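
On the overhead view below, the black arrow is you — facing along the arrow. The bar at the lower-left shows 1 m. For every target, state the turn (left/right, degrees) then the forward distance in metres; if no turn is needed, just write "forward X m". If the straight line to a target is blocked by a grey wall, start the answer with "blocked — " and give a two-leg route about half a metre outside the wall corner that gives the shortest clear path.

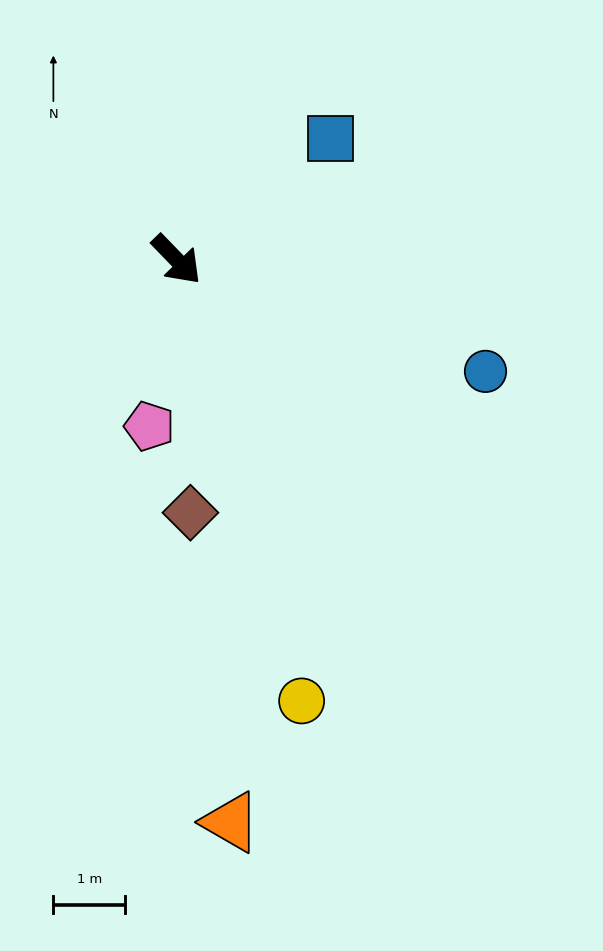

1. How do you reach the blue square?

turn left 84°, forward 2.7 m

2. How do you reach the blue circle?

turn left 26°, forward 4.6 m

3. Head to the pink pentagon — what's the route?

turn right 53°, forward 2.4 m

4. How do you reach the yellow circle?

turn right 28°, forward 6.4 m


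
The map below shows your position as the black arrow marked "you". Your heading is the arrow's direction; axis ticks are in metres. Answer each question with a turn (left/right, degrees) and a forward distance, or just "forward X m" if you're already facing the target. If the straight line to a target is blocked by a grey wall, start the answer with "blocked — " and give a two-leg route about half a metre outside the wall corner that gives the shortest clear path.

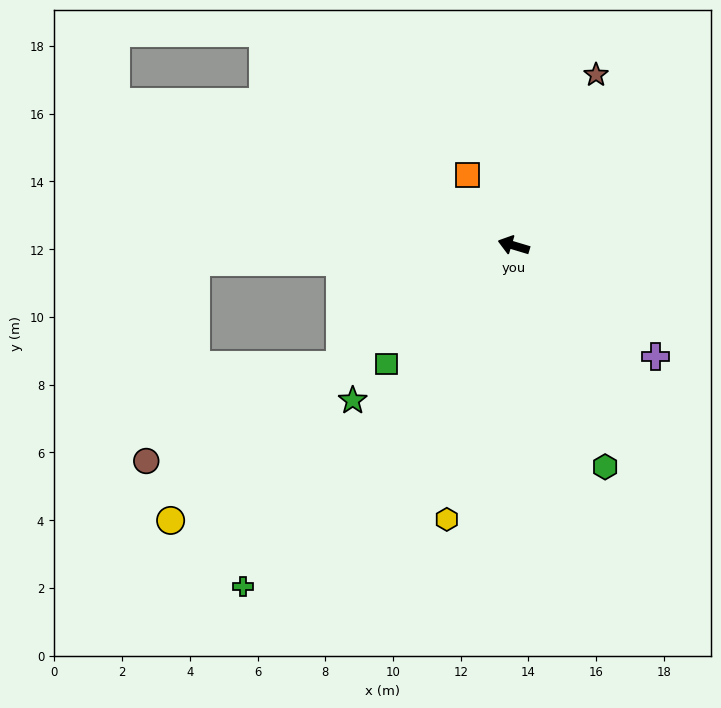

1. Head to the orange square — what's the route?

turn right 40°, forward 2.5 m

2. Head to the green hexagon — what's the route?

turn left 129°, forward 7.1 m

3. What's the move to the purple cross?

turn left 159°, forward 5.3 m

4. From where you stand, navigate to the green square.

turn left 60°, forward 5.1 m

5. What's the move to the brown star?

turn right 99°, forward 5.6 m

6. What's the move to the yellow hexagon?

turn left 93°, forward 8.3 m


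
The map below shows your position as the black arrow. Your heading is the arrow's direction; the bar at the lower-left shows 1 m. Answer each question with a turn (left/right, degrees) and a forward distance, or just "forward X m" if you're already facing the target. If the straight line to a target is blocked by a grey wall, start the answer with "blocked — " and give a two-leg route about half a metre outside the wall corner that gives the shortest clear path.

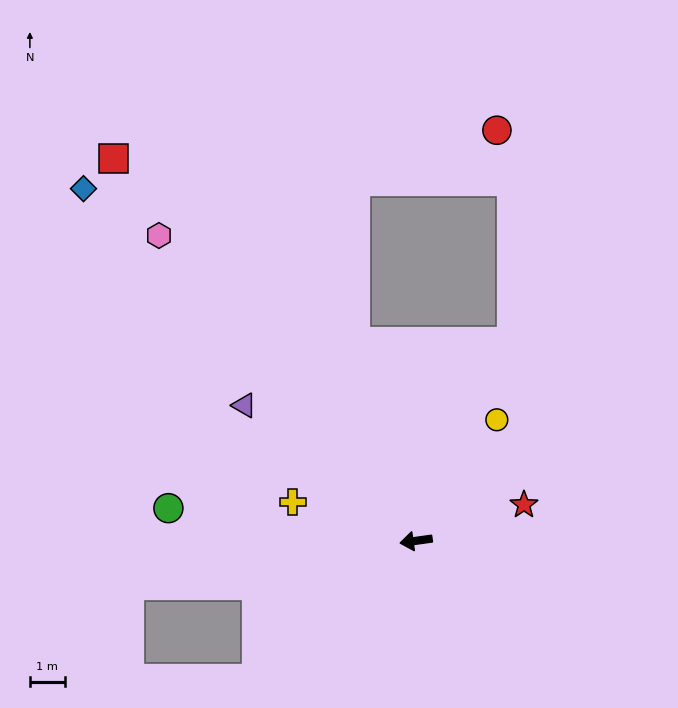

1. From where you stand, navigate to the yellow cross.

turn right 25°, forward 3.7 m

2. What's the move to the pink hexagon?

turn right 58°, forward 11.5 m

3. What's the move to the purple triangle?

turn right 46°, forward 6.3 m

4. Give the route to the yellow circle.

turn right 132°, forward 4.2 m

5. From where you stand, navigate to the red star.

turn right 169°, forward 3.3 m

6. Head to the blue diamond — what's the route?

turn right 55°, forward 14.0 m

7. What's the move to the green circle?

turn right 15°, forward 7.2 m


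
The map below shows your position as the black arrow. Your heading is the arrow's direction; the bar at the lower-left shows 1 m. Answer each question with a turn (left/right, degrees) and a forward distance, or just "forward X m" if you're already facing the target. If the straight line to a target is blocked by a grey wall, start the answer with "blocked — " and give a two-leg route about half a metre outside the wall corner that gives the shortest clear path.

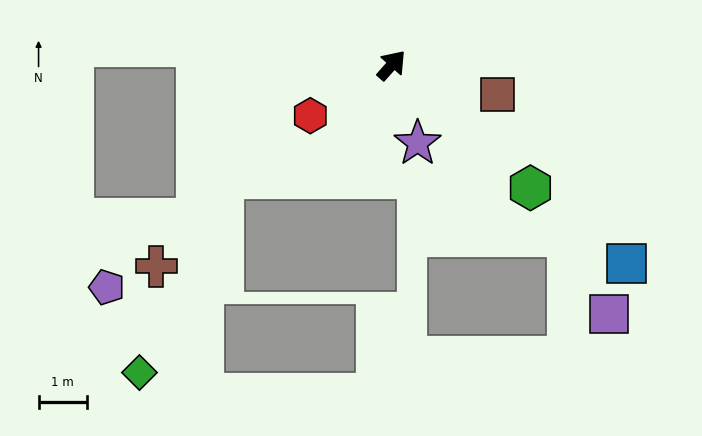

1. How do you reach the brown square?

turn right 64°, forward 2.3 m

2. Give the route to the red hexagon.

turn left 163°, forward 2.0 m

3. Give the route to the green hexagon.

turn right 90°, forward 3.8 m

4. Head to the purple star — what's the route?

turn right 120°, forward 1.7 m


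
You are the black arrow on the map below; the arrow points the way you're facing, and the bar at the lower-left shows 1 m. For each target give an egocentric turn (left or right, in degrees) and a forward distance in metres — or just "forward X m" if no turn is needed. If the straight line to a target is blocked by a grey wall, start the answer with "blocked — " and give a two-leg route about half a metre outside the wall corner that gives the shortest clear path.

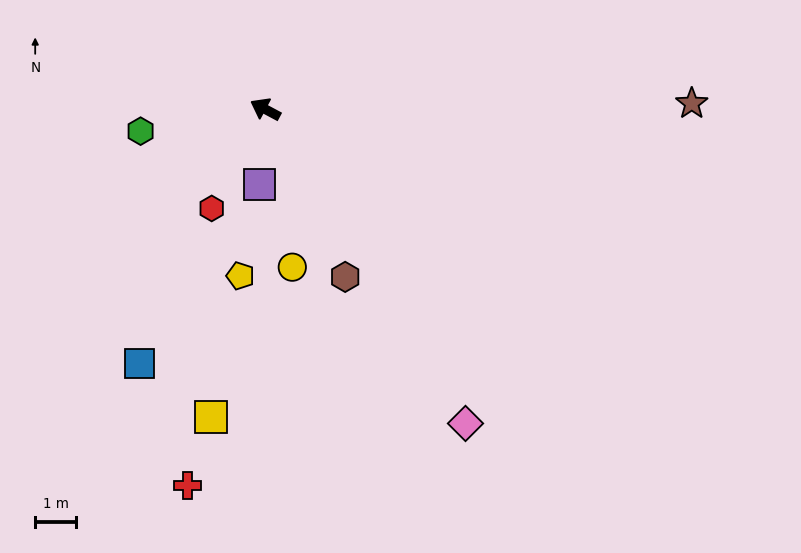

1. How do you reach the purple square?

turn left 114°, forward 1.9 m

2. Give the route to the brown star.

turn right 151°, forward 10.5 m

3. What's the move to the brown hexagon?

turn left 144°, forward 4.6 m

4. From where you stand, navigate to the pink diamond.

turn left 151°, forward 9.2 m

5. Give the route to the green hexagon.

turn left 38°, forward 3.1 m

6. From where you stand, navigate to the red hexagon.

turn left 90°, forward 2.8 m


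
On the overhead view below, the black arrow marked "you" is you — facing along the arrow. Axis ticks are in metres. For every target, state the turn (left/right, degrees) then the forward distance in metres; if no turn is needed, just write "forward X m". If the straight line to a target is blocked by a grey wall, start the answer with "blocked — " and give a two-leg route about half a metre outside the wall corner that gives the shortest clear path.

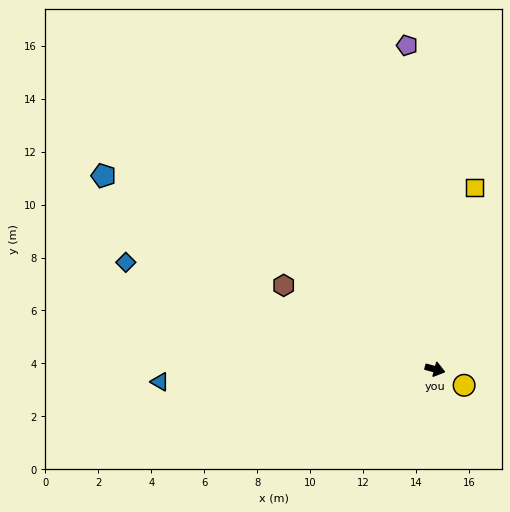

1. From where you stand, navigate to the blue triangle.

turn right 162°, forward 10.4 m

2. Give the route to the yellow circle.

turn right 14°, forward 1.3 m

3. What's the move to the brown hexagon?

turn left 166°, forward 6.5 m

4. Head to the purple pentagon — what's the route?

turn left 110°, forward 12.3 m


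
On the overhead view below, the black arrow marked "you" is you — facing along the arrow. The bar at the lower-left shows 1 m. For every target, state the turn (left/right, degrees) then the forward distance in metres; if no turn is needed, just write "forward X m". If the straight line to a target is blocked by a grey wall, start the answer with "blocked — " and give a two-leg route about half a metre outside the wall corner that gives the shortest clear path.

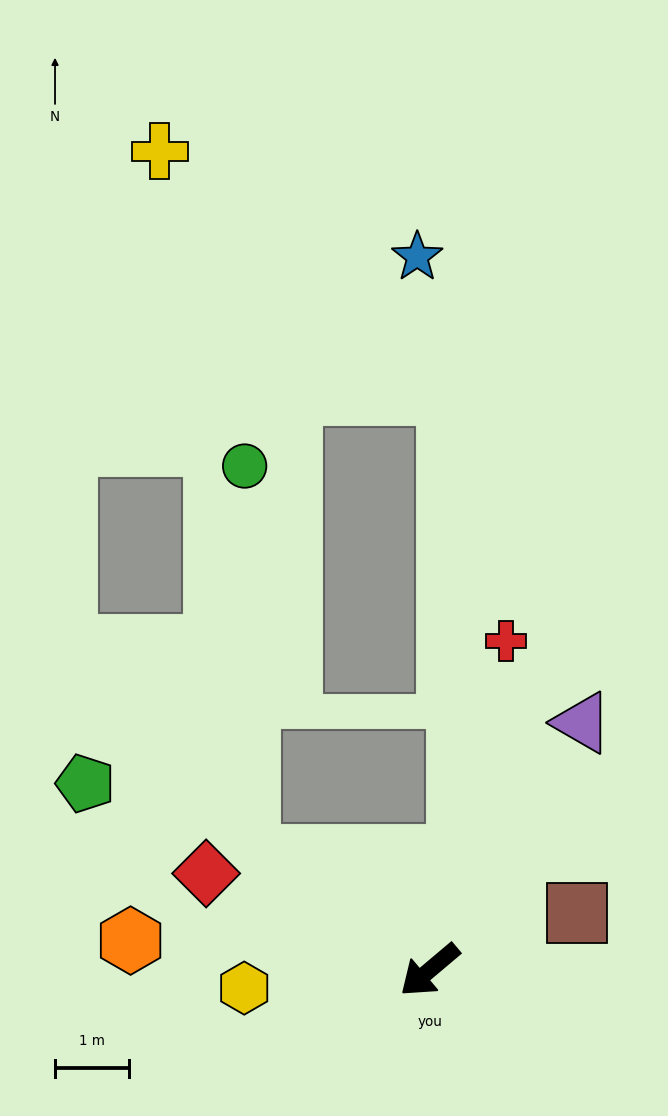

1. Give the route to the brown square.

turn left 161°, forward 2.1 m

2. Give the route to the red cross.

turn right 143°, forward 4.6 m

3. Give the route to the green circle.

blocked — turn right 72°, forward 2.9 m, then turn right 58°, forward 5.3 m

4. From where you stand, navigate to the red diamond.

turn right 64°, forward 3.3 m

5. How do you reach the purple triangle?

turn right 162°, forward 3.9 m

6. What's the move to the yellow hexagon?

turn right 35°, forward 2.5 m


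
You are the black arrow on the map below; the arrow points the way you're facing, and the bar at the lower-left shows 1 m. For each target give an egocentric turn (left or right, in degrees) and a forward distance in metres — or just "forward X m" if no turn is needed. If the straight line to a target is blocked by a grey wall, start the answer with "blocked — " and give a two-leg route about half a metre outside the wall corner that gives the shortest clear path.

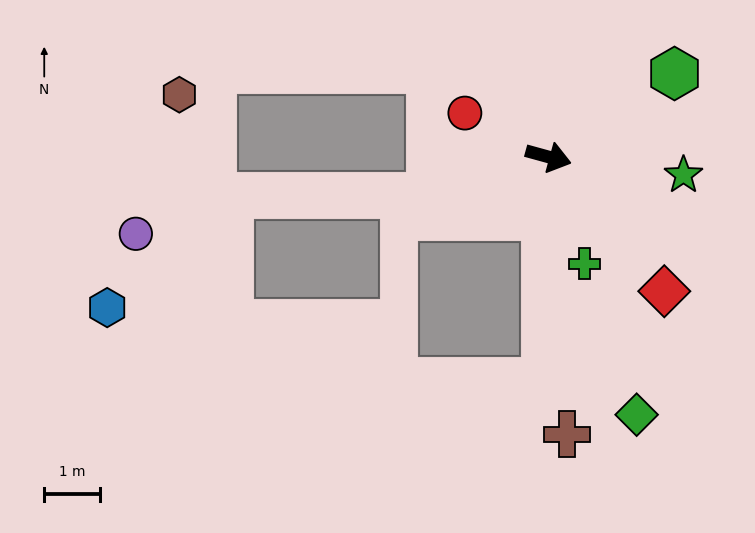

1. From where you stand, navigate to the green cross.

turn right 56°, forward 2.0 m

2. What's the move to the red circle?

turn left 168°, forward 1.7 m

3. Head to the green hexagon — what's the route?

turn left 49°, forward 2.7 m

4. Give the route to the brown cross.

turn right 71°, forward 5.0 m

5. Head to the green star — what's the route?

turn left 8°, forward 2.5 m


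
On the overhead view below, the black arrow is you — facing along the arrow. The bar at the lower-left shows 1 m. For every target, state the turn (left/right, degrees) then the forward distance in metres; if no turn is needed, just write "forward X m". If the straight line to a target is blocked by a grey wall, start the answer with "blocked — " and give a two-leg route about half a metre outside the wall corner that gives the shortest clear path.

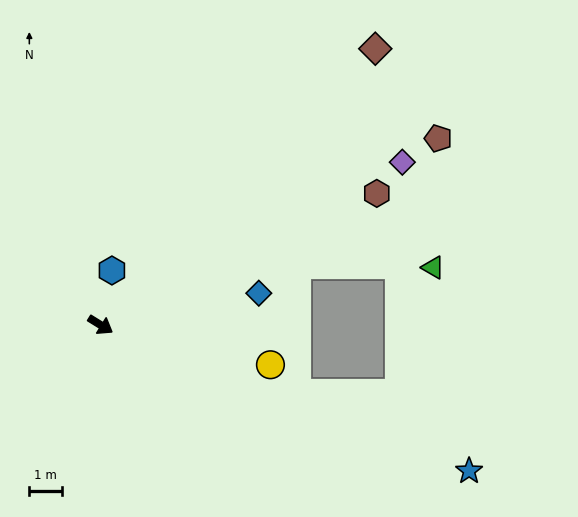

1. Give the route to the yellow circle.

turn left 19°, forward 5.3 m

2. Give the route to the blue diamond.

turn left 43°, forward 4.9 m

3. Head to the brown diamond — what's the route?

turn left 77°, forward 11.8 m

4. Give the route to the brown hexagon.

turn left 57°, forward 9.2 m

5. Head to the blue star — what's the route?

turn left 10°, forward 12.0 m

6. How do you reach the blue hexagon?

turn left 110°, forward 1.7 m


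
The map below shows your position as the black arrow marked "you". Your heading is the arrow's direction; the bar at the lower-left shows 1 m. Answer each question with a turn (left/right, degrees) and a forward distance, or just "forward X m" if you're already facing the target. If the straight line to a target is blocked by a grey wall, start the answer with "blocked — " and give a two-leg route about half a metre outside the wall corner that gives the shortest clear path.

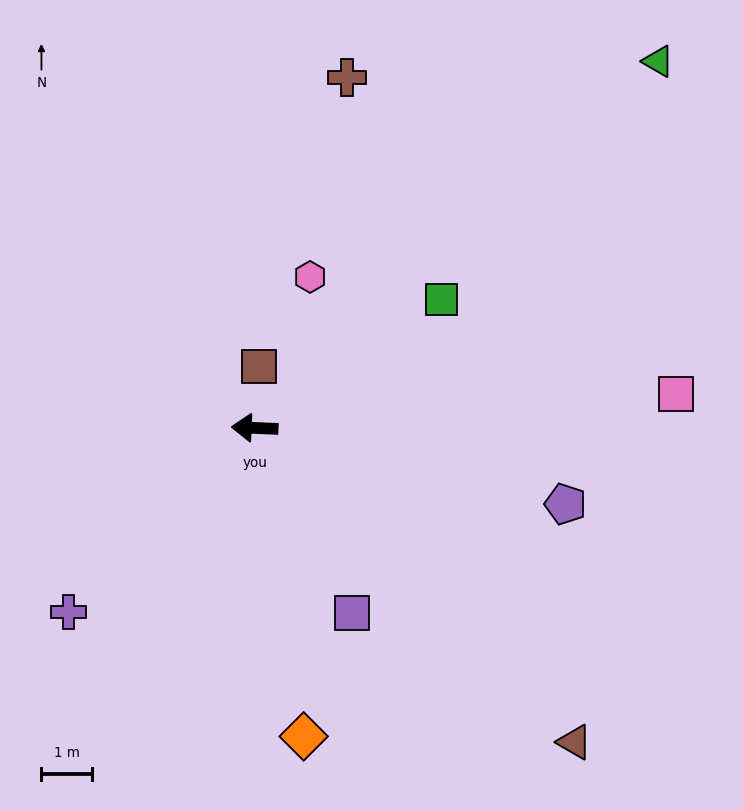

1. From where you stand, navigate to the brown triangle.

turn left 138°, forward 8.8 m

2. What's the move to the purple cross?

turn left 47°, forward 5.1 m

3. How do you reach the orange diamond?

turn left 101°, forward 6.1 m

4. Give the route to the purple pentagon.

turn left 169°, forward 6.3 m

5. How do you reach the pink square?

turn right 173°, forward 8.3 m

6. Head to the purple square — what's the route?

turn left 120°, forward 4.1 m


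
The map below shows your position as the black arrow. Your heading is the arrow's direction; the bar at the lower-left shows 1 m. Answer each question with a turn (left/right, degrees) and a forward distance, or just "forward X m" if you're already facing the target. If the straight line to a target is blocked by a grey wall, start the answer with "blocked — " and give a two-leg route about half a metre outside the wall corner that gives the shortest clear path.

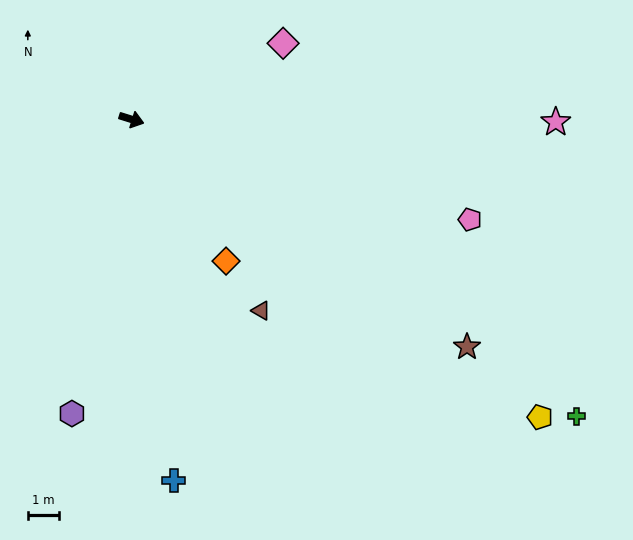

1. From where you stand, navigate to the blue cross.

turn right 66°, forward 11.7 m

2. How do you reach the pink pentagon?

forward 11.4 m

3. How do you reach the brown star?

turn right 17°, forward 13.1 m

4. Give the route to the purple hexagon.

turn right 84°, forward 9.7 m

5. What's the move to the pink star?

turn left 17°, forward 13.7 m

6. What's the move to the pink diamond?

turn left 44°, forward 5.5 m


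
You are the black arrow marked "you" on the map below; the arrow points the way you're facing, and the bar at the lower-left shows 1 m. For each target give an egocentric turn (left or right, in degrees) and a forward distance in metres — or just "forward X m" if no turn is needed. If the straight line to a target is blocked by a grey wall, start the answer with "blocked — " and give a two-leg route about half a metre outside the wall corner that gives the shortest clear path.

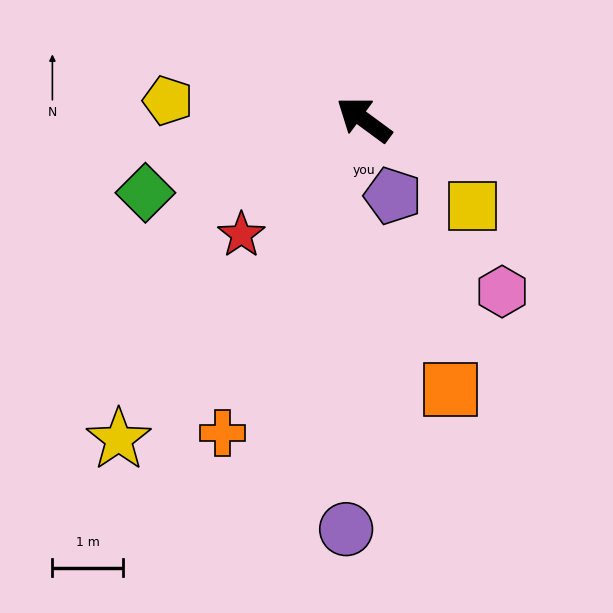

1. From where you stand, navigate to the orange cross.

turn left 102°, forward 4.9 m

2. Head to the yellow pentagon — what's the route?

turn left 31°, forward 2.8 m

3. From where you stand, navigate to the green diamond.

turn left 55°, forward 3.3 m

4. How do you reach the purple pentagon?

turn left 147°, forward 1.2 m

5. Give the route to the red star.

turn left 80°, forward 2.4 m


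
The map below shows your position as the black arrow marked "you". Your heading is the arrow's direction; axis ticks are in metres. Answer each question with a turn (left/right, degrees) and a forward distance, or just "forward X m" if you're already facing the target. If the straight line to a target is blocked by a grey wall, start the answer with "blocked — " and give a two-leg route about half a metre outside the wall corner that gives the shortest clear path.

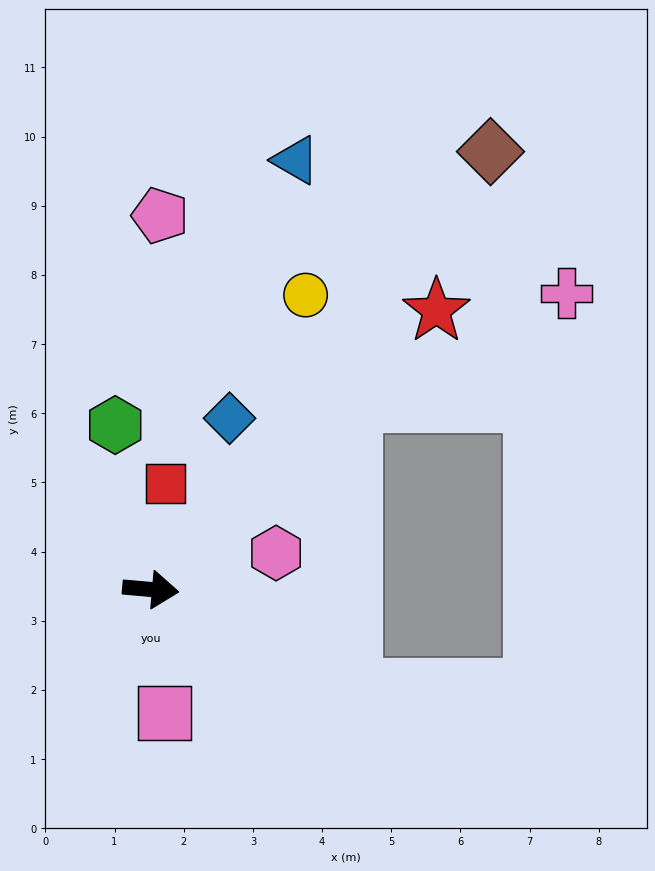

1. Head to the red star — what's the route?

turn left 49°, forward 5.8 m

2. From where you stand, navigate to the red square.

turn left 87°, forward 1.5 m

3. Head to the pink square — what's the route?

turn right 79°, forward 1.8 m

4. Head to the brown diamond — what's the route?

turn left 57°, forward 8.0 m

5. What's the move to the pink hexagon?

turn left 21°, forward 1.9 m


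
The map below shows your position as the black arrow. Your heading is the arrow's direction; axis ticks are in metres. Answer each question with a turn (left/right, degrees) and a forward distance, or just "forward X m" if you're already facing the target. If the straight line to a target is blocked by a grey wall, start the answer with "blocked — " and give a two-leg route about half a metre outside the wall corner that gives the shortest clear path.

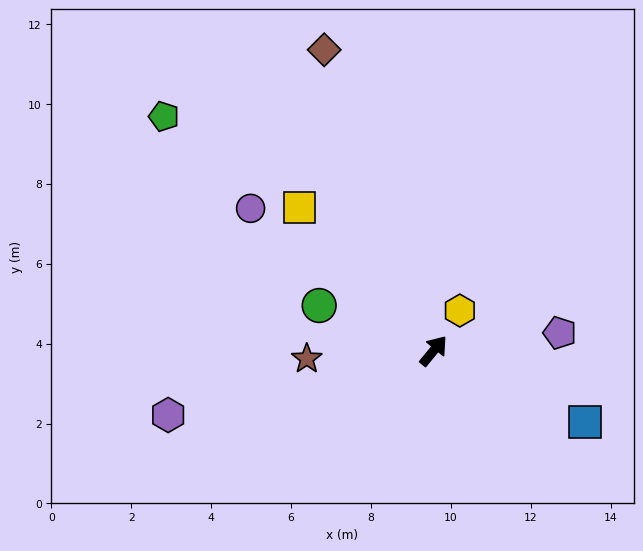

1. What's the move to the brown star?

turn left 133°, forward 3.2 m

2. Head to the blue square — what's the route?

turn right 76°, forward 4.2 m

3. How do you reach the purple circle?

turn left 92°, forward 5.8 m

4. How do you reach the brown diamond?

turn left 59°, forward 8.0 m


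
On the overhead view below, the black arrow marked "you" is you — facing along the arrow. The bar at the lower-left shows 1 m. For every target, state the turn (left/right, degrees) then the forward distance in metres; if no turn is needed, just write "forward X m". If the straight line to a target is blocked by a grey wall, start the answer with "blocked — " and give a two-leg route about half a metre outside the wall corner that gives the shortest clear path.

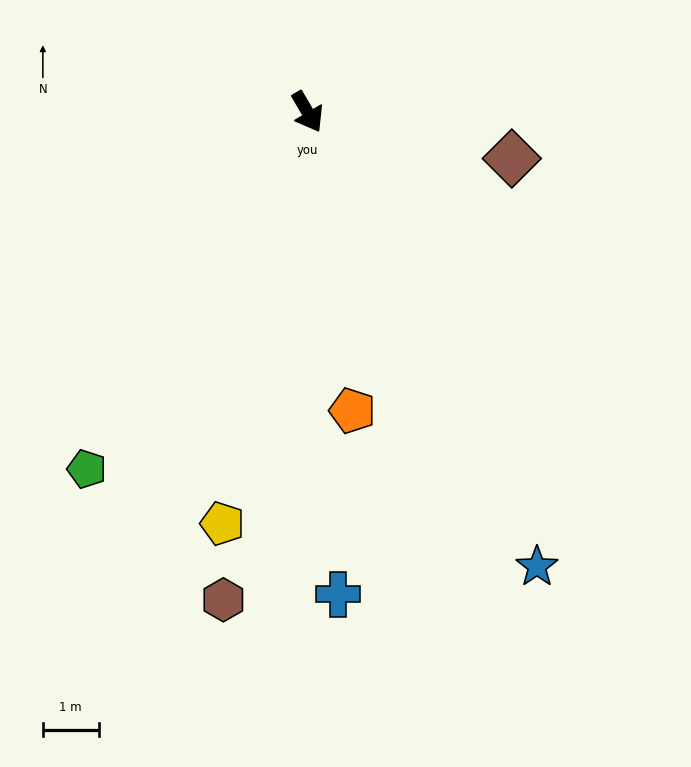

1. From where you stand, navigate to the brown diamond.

turn left 47°, forward 3.8 m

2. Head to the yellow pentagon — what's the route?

turn right 42°, forward 7.5 m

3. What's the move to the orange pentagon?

turn right 22°, forward 5.4 m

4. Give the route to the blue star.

turn right 4°, forward 9.1 m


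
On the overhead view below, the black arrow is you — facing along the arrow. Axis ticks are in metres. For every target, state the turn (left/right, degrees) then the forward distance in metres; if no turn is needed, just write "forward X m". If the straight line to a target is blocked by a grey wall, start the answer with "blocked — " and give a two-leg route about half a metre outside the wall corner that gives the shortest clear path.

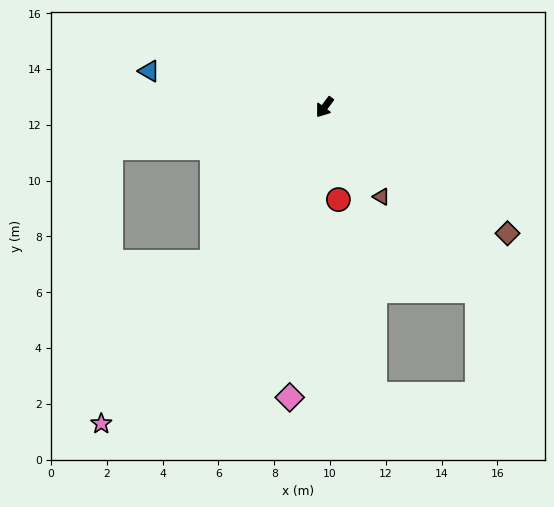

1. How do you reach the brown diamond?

turn left 92°, forward 8.0 m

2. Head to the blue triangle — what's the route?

turn right 65°, forward 6.4 m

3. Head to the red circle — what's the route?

turn left 45°, forward 3.4 m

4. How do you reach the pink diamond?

turn left 30°, forward 10.5 m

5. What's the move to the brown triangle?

turn left 69°, forward 3.8 m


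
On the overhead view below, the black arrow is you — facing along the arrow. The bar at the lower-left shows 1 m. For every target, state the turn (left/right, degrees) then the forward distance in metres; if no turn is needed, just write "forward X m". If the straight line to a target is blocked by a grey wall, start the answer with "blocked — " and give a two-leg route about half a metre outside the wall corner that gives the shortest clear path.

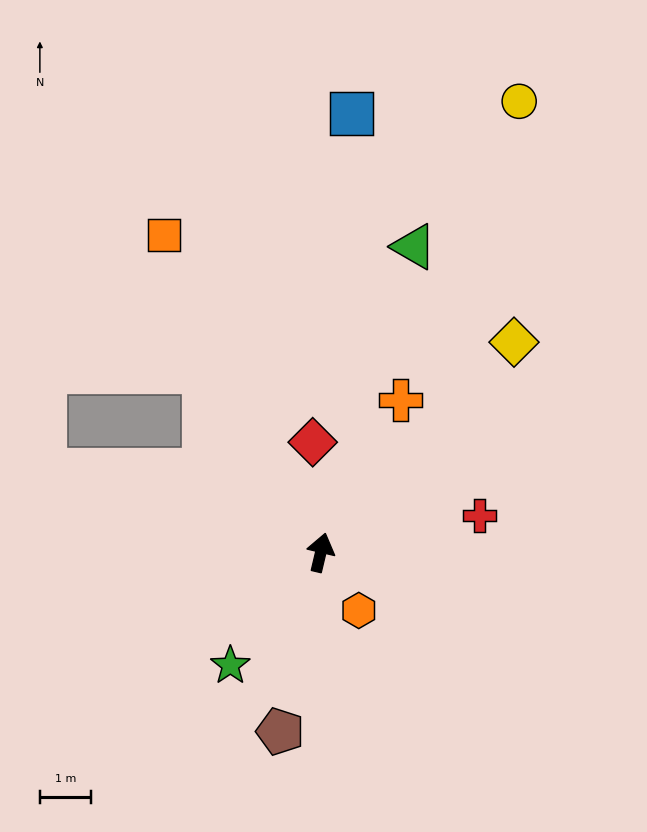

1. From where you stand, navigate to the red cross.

turn right 64°, forward 3.2 m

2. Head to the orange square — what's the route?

turn left 40°, forward 6.9 m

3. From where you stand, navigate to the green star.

turn left 155°, forward 2.8 m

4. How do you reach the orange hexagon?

turn right 133°, forward 1.3 m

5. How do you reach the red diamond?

turn left 18°, forward 2.1 m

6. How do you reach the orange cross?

turn right 14°, forward 3.3 m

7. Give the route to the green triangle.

turn right 4°, forward 6.2 m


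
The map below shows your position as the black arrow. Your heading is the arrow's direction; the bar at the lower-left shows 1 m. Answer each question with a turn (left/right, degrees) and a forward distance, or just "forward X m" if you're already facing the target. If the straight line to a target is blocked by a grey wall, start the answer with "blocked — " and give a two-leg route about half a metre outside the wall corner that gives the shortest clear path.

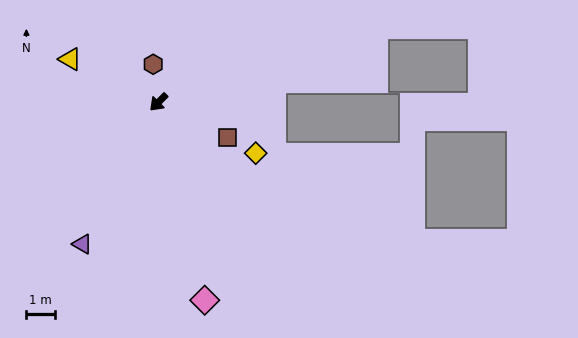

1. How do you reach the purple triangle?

turn left 17°, forward 5.7 m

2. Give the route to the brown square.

turn left 108°, forward 2.7 m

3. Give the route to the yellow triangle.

turn right 71°, forward 3.5 m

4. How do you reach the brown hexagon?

turn right 127°, forward 1.3 m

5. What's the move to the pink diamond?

turn left 58°, forward 7.2 m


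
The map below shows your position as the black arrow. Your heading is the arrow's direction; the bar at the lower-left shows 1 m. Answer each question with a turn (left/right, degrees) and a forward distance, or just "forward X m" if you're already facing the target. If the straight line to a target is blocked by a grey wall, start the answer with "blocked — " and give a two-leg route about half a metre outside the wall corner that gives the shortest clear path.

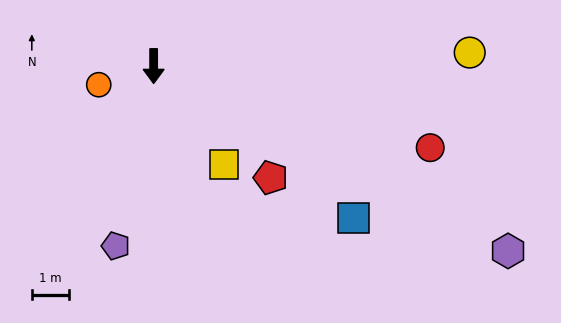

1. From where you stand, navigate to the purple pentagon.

turn right 12°, forward 4.9 m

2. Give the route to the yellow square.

turn left 36°, forward 3.2 m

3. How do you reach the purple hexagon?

turn left 62°, forward 10.7 m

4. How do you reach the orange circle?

turn right 71°, forward 1.5 m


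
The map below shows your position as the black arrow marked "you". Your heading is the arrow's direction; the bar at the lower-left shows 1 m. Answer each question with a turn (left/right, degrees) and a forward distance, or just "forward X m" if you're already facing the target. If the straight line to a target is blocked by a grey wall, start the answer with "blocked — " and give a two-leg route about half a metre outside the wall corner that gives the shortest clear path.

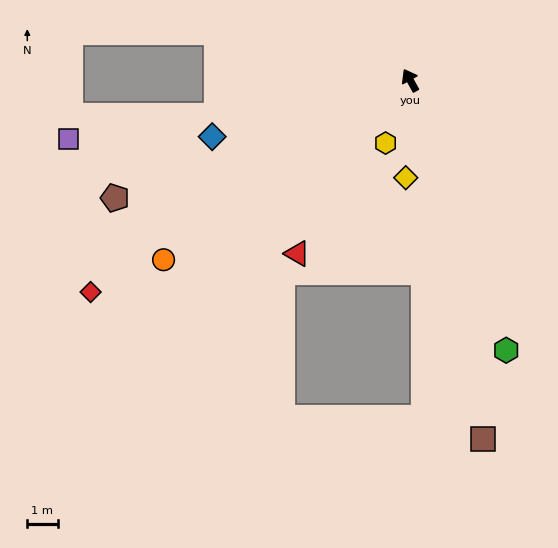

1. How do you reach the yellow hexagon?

turn left 130°, forward 2.2 m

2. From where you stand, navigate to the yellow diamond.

turn left 148°, forward 3.2 m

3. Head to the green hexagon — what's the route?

turn left 171°, forward 9.5 m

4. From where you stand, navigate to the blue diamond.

turn left 77°, forward 6.8 m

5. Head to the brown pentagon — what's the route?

turn left 83°, forward 10.5 m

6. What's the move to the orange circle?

turn left 97°, forward 10.1 m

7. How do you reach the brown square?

turn left 162°, forward 12.1 m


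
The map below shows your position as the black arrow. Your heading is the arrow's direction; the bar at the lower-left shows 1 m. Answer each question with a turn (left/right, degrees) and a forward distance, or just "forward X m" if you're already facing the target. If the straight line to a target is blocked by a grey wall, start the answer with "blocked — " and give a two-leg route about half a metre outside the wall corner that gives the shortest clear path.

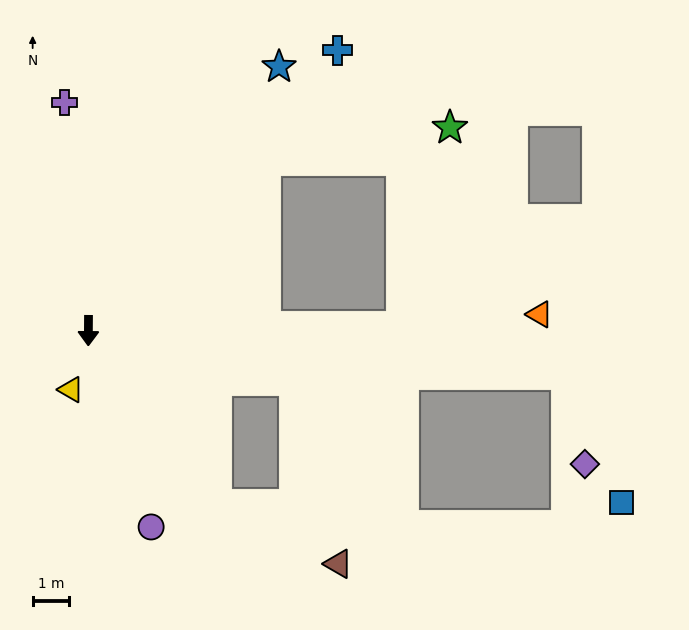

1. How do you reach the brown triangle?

blocked — turn left 37°, forward 6.0 m, then turn left 27°, forward 3.7 m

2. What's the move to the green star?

blocked — turn left 134°, forward 6.8 m, then turn right 33°, forward 5.2 m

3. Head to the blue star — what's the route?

turn left 145°, forward 9.0 m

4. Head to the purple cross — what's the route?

turn right 174°, forward 6.3 m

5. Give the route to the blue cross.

turn left 139°, forward 10.4 m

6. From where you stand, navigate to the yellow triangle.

turn right 16°, forward 1.7 m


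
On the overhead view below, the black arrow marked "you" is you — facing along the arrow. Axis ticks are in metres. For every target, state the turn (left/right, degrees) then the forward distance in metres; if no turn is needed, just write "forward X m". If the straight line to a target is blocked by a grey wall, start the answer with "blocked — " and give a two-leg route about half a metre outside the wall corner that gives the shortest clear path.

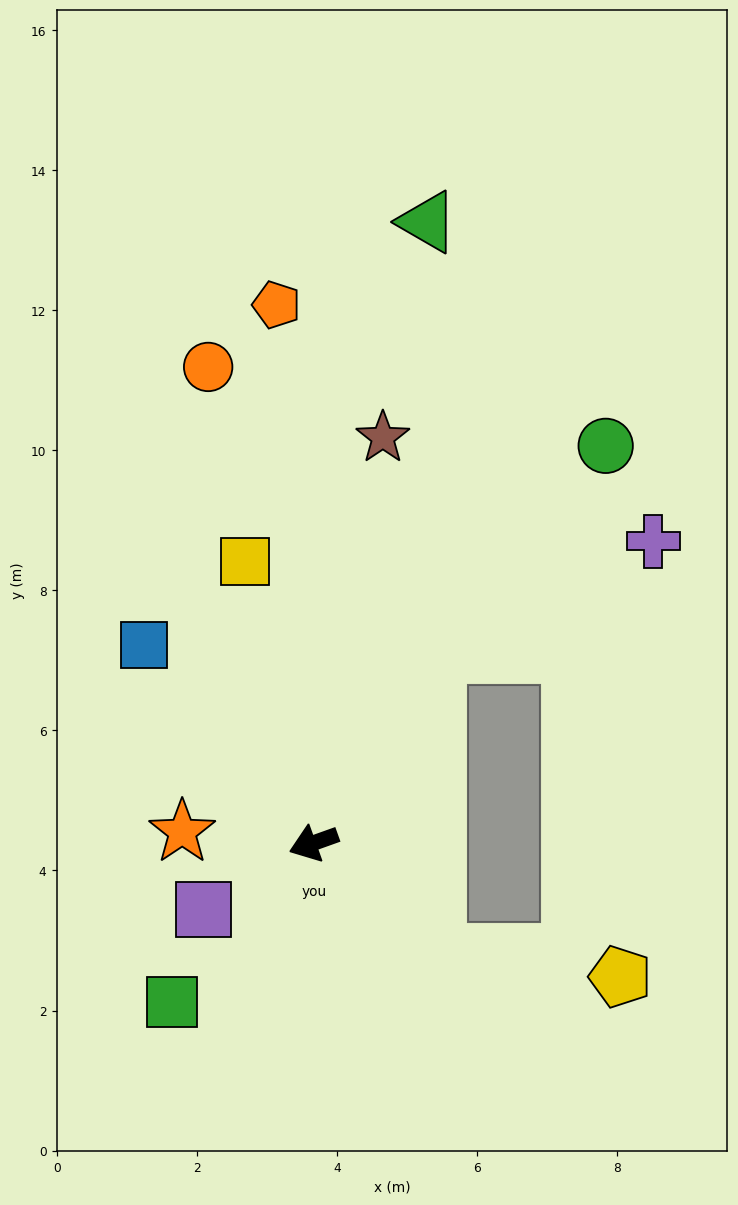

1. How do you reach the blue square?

turn right 69°, forward 3.7 m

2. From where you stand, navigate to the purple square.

turn left 12°, forward 1.8 m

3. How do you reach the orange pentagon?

turn right 106°, forward 7.7 m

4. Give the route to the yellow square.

turn right 96°, forward 4.1 m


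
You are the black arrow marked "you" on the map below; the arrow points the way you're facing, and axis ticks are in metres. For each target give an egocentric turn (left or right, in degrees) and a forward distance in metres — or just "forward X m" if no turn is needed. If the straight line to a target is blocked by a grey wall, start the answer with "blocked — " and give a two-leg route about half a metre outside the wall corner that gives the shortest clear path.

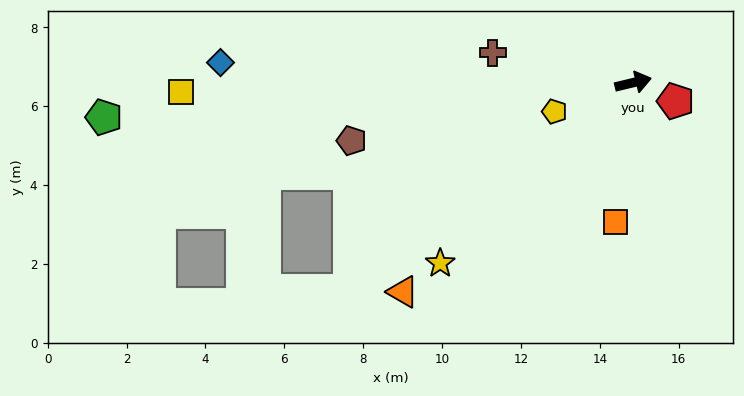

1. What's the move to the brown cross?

turn left 154°, forward 3.6 m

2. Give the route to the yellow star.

turn right 150°, forward 6.7 m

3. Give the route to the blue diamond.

turn left 164°, forward 10.5 m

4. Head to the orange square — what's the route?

turn right 111°, forward 3.6 m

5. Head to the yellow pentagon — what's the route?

turn right 173°, forward 2.1 m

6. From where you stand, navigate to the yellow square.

turn left 168°, forward 11.5 m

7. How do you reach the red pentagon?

turn right 37°, forward 1.2 m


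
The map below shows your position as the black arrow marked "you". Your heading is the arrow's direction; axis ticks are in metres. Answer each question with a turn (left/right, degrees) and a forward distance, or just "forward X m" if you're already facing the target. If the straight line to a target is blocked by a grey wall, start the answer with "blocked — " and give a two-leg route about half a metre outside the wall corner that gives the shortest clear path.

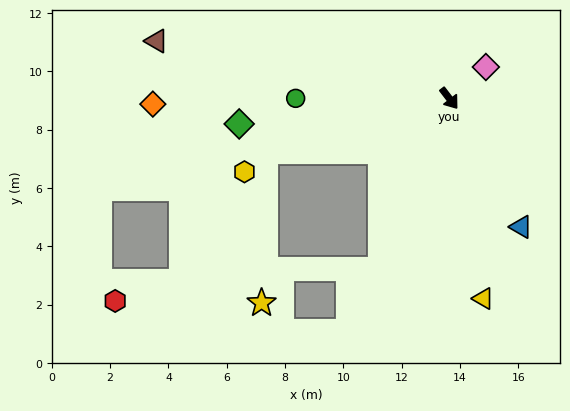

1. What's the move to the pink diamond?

turn left 93°, forward 1.7 m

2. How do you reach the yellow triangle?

turn right 28°, forward 7.0 m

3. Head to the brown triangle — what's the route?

turn right 139°, forward 10.2 m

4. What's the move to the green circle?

turn right 128°, forward 5.3 m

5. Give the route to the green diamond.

turn right 121°, forward 7.3 m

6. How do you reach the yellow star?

blocked — turn right 111°, forward 6.5 m, then turn left 72°, forward 5.2 m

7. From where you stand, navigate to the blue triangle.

turn right 8°, forward 5.0 m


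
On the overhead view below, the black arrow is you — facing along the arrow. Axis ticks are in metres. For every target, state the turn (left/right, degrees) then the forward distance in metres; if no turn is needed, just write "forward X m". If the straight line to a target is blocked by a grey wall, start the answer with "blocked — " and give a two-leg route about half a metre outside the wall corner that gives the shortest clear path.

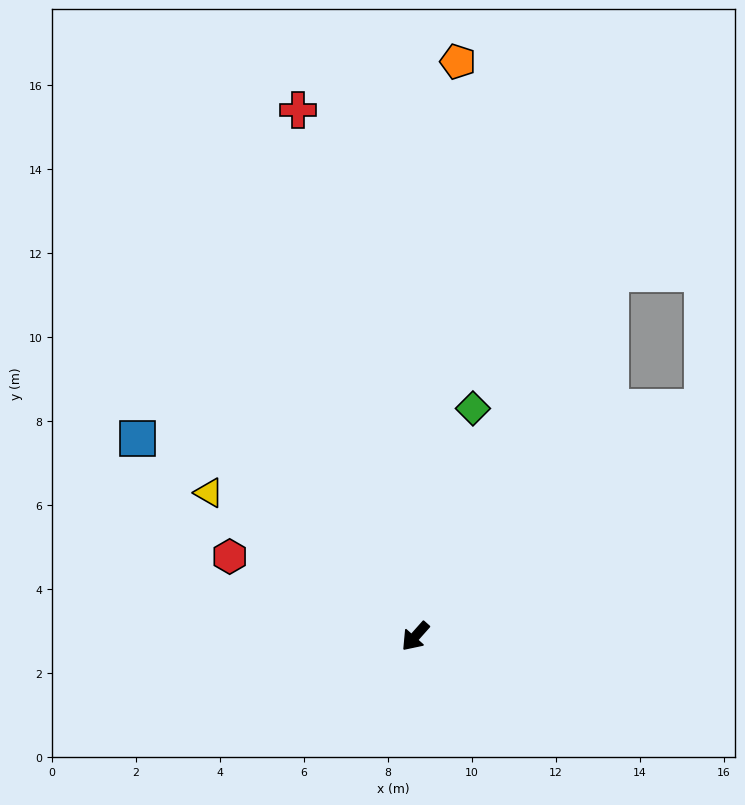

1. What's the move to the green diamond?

turn right 153°, forward 5.6 m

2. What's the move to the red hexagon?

turn right 72°, forward 4.8 m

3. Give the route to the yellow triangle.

turn right 83°, forward 6.0 m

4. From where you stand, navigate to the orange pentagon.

turn right 143°, forward 13.7 m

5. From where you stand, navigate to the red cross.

turn right 126°, forward 12.8 m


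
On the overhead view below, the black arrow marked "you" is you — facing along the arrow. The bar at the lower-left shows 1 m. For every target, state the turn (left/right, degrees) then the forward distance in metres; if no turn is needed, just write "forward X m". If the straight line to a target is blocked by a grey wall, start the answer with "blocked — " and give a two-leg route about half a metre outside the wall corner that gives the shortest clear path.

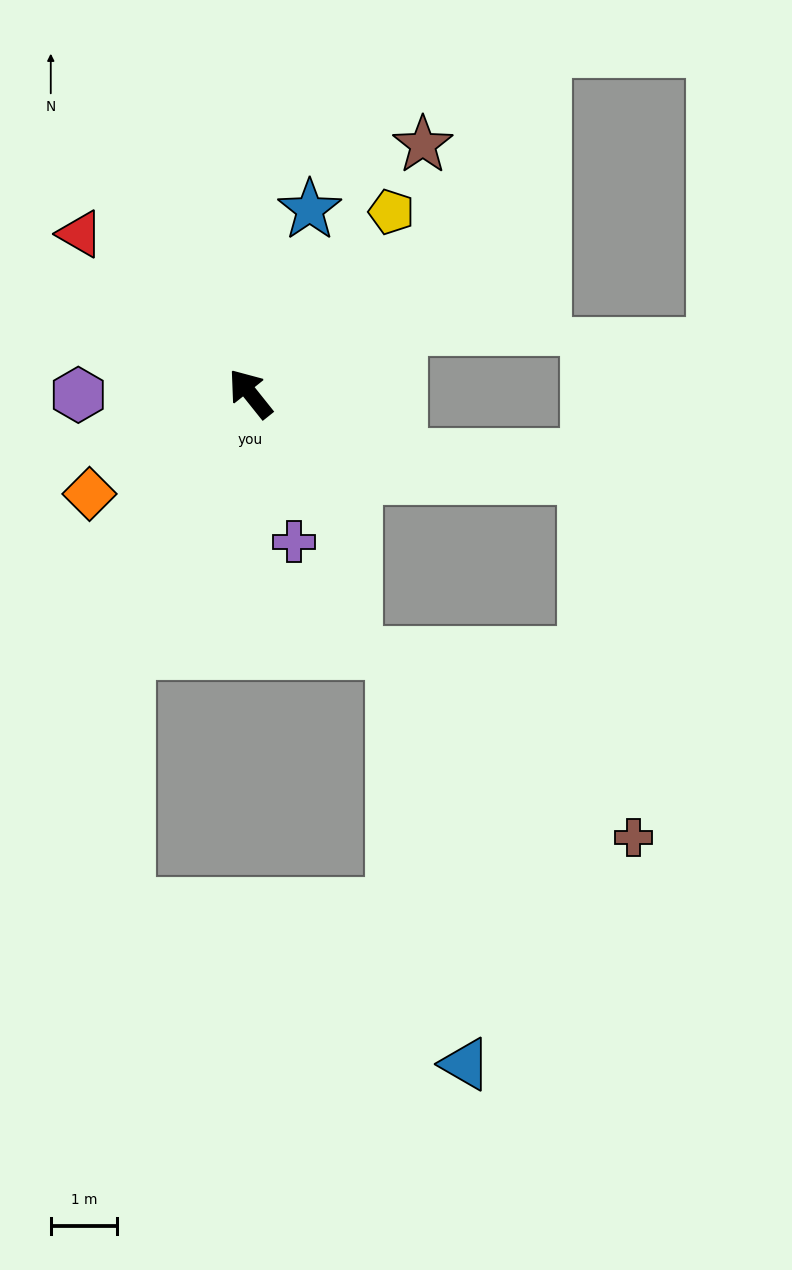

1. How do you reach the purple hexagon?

turn left 52°, forward 2.6 m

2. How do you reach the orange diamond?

turn left 83°, forward 2.9 m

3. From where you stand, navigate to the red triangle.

turn left 8°, forward 3.5 m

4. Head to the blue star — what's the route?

turn right 57°, forward 2.9 m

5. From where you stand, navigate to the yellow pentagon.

turn right 76°, forward 3.5 m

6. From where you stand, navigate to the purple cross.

turn left 158°, forward 2.3 m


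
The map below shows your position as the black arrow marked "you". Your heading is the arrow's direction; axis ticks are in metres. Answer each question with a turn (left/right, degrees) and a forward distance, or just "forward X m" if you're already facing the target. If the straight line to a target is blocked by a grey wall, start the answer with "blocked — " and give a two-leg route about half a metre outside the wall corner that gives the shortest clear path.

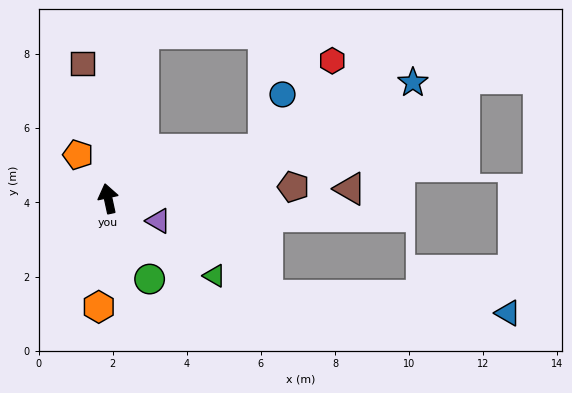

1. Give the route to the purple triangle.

turn right 126°, forward 1.5 m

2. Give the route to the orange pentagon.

turn left 22°, forward 1.4 m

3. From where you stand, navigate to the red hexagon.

blocked — turn right 85°, forward 4.4 m, then turn left 35°, forward 3.0 m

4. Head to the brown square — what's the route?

forward 3.7 m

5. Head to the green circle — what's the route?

turn right 165°, forward 2.4 m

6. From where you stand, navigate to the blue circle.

blocked — turn right 85°, forward 4.4 m, then turn left 54°, forward 1.6 m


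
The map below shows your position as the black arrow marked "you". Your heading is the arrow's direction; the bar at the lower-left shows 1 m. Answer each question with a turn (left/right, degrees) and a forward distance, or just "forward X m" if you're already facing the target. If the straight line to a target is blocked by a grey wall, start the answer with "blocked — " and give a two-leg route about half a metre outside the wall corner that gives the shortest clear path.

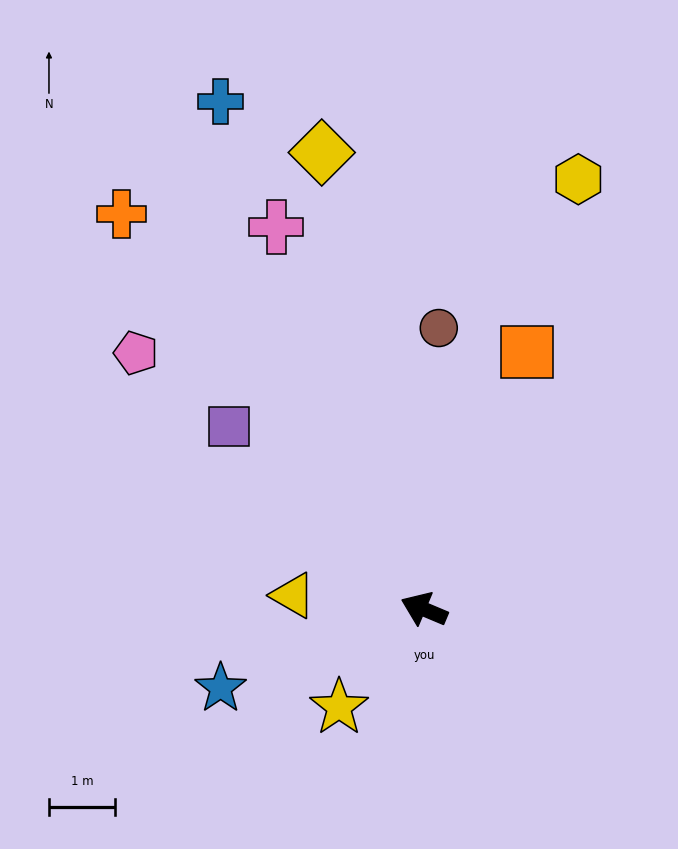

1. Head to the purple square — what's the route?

turn right 20°, forward 4.0 m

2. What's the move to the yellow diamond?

turn right 55°, forward 7.1 m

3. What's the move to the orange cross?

turn right 30°, forward 7.5 m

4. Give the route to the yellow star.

turn left 72°, forward 2.0 m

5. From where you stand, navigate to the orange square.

turn right 89°, forward 4.2 m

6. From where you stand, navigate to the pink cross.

turn right 46°, forward 6.2 m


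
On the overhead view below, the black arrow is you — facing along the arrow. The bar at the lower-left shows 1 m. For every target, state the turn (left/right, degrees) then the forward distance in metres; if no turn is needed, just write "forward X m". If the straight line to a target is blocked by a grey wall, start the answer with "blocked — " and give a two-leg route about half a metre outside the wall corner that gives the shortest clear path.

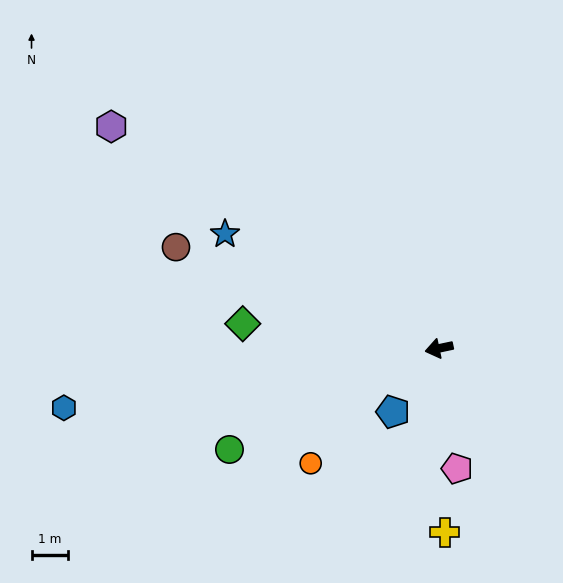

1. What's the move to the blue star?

turn right 40°, forward 6.7 m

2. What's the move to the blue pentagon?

turn left 42°, forward 2.2 m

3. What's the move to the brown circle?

turn right 33°, forward 7.8 m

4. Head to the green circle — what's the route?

turn left 14°, forward 6.4 m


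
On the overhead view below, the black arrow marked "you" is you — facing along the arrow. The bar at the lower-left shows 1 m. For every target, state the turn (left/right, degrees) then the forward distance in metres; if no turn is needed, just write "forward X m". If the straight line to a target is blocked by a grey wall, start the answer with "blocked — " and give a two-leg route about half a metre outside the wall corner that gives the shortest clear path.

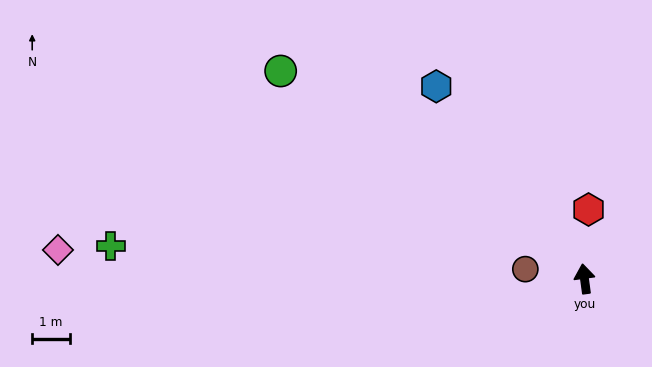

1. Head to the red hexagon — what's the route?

turn right 11°, forward 1.8 m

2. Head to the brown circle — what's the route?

turn left 73°, forward 1.6 m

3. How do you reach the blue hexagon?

turn left 30°, forward 6.5 m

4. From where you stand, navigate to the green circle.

turn left 48°, forward 9.8 m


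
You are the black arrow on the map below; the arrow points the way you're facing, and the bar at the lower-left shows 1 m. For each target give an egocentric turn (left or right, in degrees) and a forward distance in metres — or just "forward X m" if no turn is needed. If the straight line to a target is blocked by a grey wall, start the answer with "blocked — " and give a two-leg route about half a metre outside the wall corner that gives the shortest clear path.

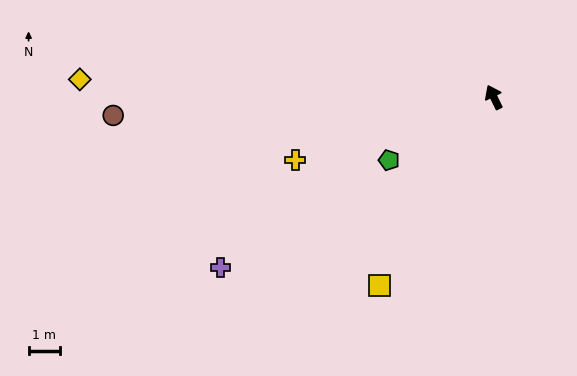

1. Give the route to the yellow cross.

turn left 82°, forward 6.7 m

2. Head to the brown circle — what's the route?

turn left 67°, forward 12.3 m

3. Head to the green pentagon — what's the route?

turn left 95°, forward 4.0 m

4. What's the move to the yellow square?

turn left 123°, forward 7.1 m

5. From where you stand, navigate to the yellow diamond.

turn left 62°, forward 13.4 m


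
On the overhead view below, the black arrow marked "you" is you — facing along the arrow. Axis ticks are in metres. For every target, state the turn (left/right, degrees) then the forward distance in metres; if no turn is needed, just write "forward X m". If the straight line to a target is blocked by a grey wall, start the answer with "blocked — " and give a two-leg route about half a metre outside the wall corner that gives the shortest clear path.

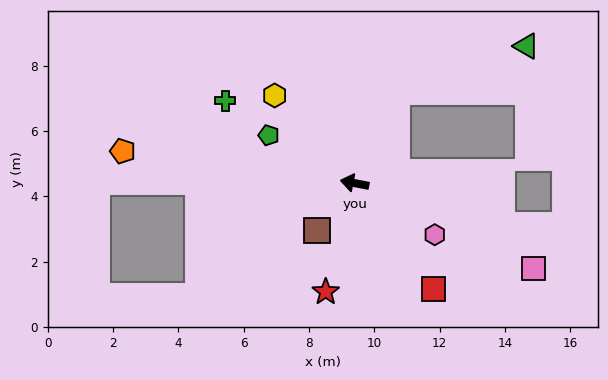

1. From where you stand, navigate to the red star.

turn left 86°, forward 3.4 m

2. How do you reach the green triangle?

blocked — turn right 104°, forward 3.1 m, then turn right 46°, forward 4.2 m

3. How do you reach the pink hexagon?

turn left 158°, forward 2.9 m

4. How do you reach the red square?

turn left 138°, forward 4.0 m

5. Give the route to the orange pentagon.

turn left 3°, forward 7.2 m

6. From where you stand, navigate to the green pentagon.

turn right 18°, forward 3.0 m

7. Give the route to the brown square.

turn left 62°, forward 1.9 m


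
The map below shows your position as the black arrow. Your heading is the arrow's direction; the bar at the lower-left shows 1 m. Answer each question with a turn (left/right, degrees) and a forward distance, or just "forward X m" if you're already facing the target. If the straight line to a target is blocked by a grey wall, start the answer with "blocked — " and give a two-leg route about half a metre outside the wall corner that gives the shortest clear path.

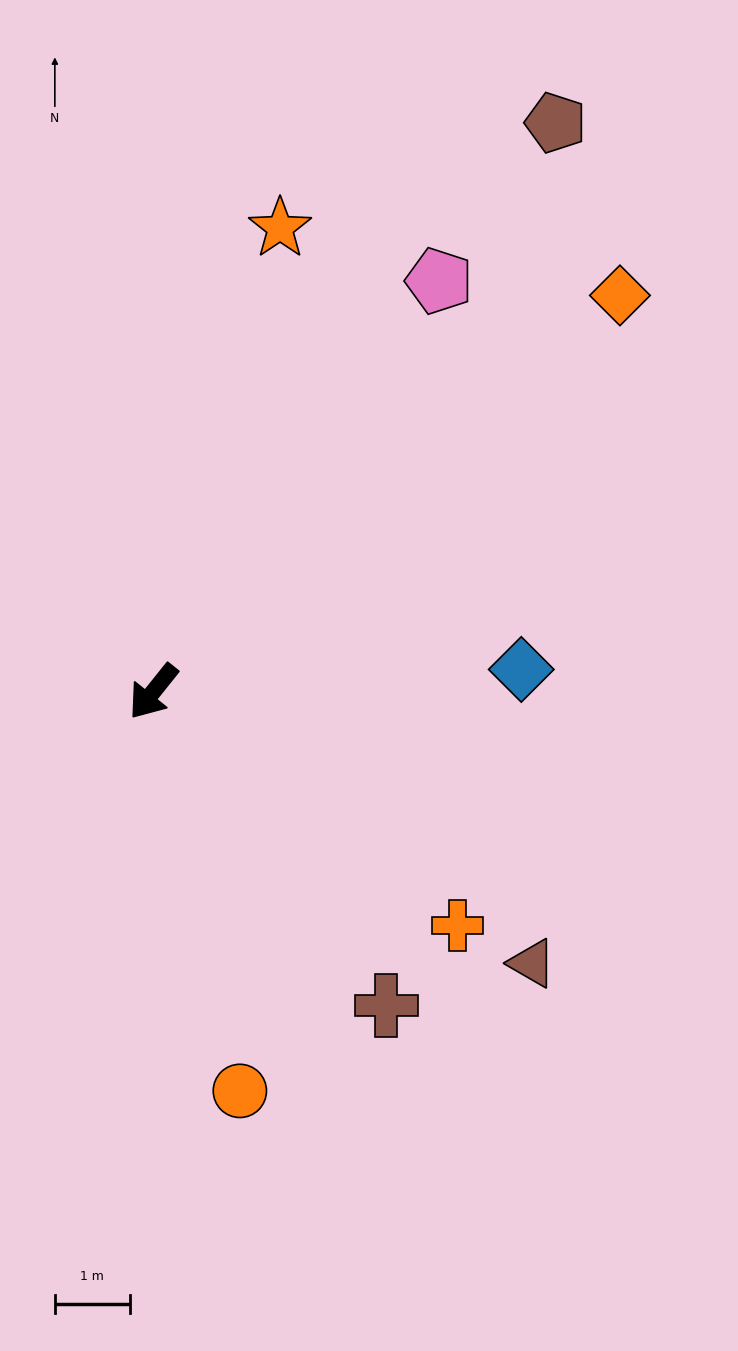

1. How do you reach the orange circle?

turn left 51°, forward 5.5 m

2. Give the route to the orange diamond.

turn left 169°, forward 8.2 m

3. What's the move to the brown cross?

turn left 75°, forward 5.2 m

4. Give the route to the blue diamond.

turn left 132°, forward 4.9 m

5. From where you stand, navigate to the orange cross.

turn left 91°, forward 5.1 m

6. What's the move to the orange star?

turn right 157°, forward 6.4 m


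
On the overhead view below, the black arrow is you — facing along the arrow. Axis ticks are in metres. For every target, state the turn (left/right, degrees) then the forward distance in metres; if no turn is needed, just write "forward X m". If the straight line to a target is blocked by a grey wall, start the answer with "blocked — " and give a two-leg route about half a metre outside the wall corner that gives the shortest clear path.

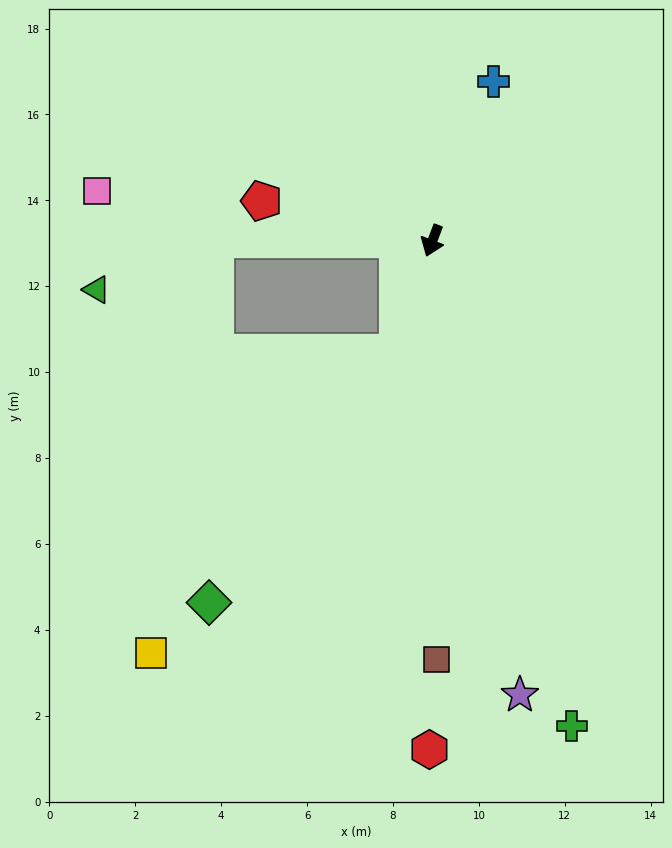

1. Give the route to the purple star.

turn left 32°, forward 10.8 m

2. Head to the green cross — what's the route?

turn left 37°, forward 11.8 m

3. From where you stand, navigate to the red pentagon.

turn right 82°, forward 4.1 m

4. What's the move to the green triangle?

blocked — turn right 69°, forward 5.0 m, then turn left 22°, forward 3.0 m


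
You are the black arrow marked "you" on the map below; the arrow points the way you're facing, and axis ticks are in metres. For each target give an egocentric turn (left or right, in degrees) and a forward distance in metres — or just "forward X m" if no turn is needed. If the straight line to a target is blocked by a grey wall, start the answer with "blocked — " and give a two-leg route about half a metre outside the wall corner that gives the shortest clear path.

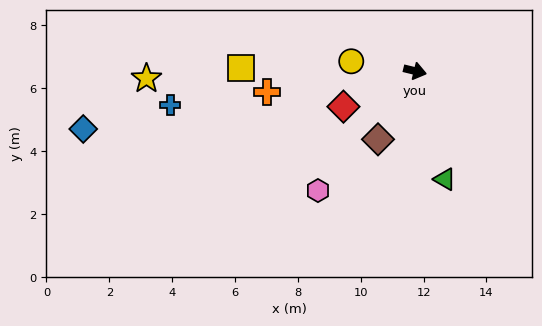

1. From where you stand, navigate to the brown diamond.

turn right 105°, forward 2.5 m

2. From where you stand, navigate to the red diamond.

turn right 140°, forward 2.5 m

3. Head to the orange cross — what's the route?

turn right 158°, forward 4.8 m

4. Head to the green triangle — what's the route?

turn right 61°, forward 3.6 m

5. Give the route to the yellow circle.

turn right 175°, forward 2.1 m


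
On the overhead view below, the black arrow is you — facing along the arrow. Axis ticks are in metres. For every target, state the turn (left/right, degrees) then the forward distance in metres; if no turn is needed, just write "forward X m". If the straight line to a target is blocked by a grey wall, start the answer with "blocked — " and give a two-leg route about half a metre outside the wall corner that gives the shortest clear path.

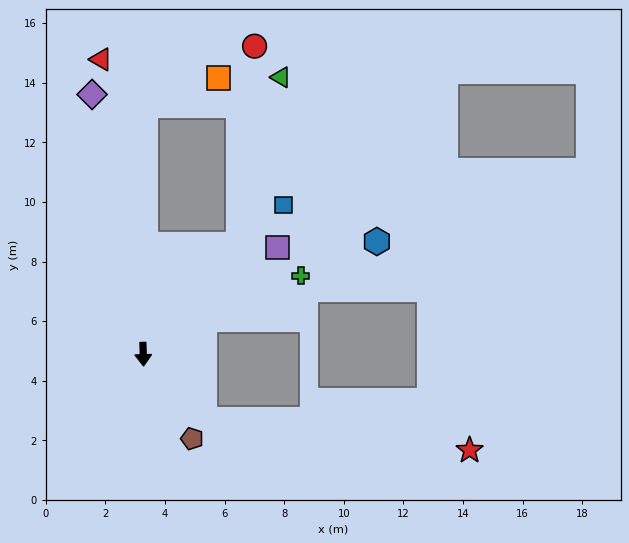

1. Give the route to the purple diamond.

turn right 170°, forward 8.9 m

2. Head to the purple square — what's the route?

turn left 127°, forward 5.8 m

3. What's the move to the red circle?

blocked — turn left 138°, forward 4.9 m, then turn left 36°, forward 6.7 m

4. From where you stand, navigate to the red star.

blocked — turn left 41°, forward 3.0 m, then turn left 41°, forward 9.0 m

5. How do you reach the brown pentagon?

turn left 28°, forward 3.3 m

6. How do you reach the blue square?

turn left 135°, forward 6.9 m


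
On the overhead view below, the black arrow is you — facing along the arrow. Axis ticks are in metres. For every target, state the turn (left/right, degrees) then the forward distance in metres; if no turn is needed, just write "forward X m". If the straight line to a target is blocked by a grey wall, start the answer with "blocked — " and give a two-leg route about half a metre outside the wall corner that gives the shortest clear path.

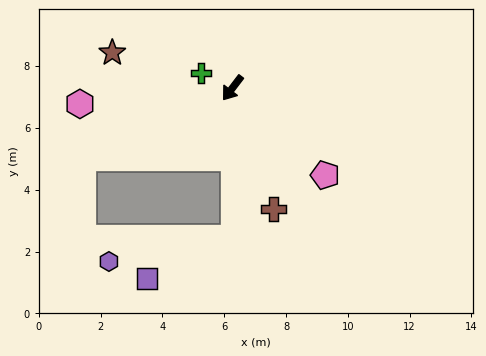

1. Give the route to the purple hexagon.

blocked — turn left 38°, forward 4.9 m, then turn right 80°, forward 4.1 m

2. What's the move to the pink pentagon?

turn left 84°, forward 4.1 m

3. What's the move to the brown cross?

turn left 56°, forward 4.1 m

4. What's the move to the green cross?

turn right 78°, forward 1.1 m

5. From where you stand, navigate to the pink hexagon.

turn right 47°, forward 5.0 m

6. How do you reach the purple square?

blocked — turn left 38°, forward 4.9 m, then turn right 66°, forward 3.1 m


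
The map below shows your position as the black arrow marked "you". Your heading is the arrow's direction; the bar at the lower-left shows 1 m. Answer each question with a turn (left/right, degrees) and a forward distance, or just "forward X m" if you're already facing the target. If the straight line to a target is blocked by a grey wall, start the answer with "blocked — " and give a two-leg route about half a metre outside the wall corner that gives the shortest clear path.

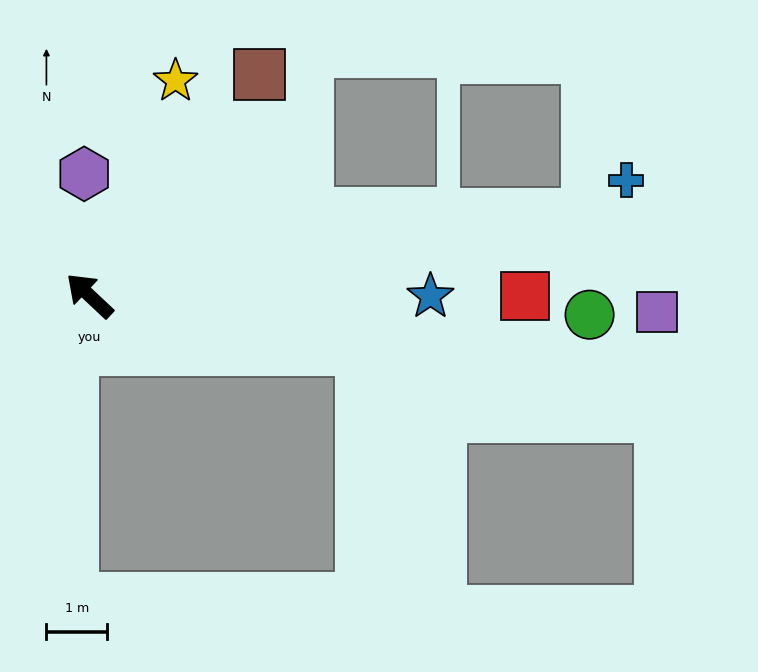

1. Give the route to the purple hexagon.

turn right 44°, forward 2.0 m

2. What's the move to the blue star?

turn right 137°, forward 5.6 m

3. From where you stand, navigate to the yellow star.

turn right 69°, forward 3.8 m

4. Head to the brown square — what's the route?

turn right 84°, forward 4.6 m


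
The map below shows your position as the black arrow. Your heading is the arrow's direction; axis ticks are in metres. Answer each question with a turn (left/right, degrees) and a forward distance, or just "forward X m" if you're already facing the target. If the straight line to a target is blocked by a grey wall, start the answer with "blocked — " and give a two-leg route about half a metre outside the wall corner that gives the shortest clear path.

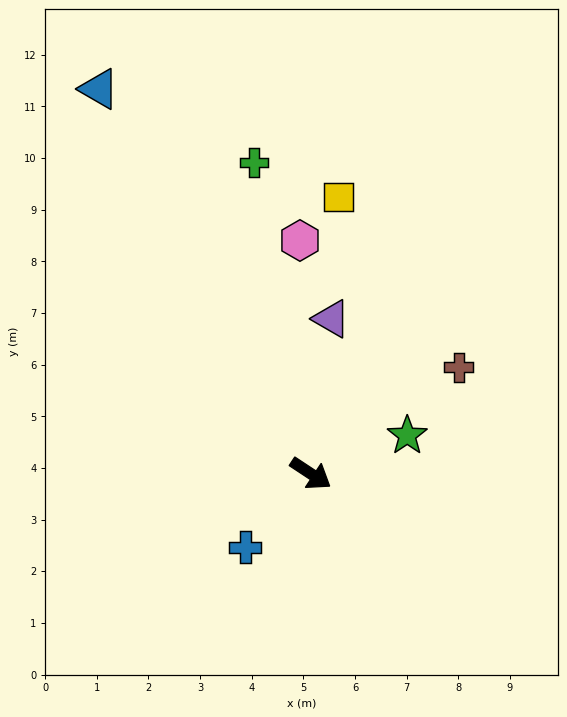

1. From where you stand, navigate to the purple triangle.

turn left 116°, forward 3.0 m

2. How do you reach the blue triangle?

turn left 152°, forward 8.5 m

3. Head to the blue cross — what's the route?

turn right 98°, forward 1.9 m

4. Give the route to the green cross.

turn left 134°, forward 6.1 m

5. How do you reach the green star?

turn left 55°, forward 2.0 m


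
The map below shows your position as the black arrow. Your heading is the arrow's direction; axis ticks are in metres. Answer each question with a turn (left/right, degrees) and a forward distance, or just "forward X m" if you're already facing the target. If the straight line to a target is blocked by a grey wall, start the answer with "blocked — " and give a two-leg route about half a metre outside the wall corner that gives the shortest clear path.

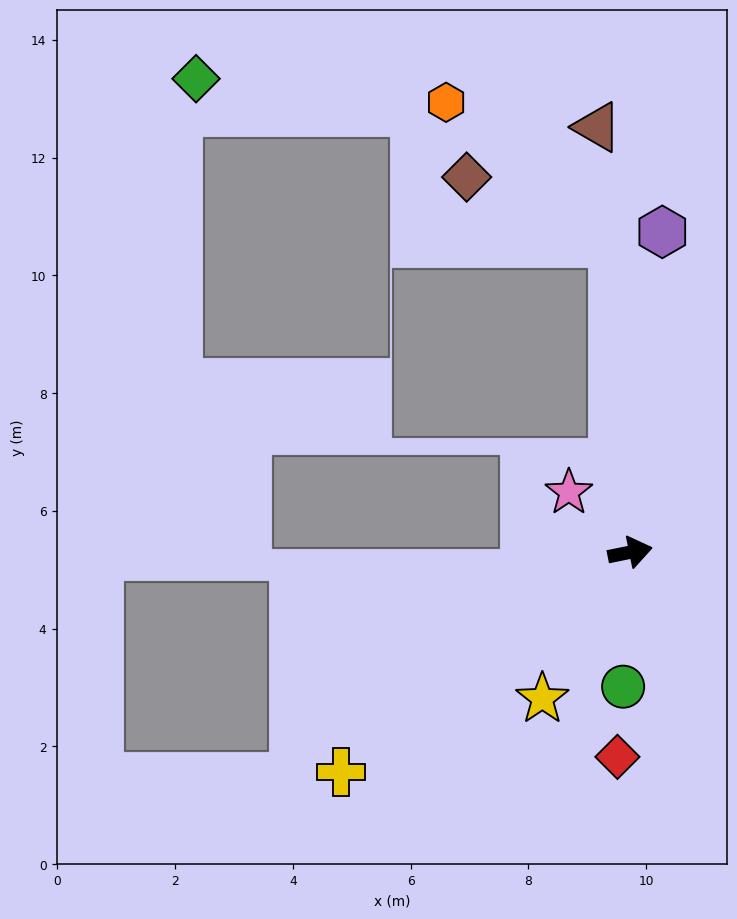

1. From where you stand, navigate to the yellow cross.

turn right 154°, forward 6.2 m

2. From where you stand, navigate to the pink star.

turn left 124°, forward 1.5 m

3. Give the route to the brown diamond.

blocked — turn left 82°, forward 5.3 m, then turn left 62°, forward 2.7 m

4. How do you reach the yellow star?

turn right 132°, forward 2.9 m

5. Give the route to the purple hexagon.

turn left 73°, forward 5.5 m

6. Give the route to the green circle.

turn right 104°, forward 2.3 m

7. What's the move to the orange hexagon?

blocked — turn left 82°, forward 5.3 m, then turn left 46°, forward 3.7 m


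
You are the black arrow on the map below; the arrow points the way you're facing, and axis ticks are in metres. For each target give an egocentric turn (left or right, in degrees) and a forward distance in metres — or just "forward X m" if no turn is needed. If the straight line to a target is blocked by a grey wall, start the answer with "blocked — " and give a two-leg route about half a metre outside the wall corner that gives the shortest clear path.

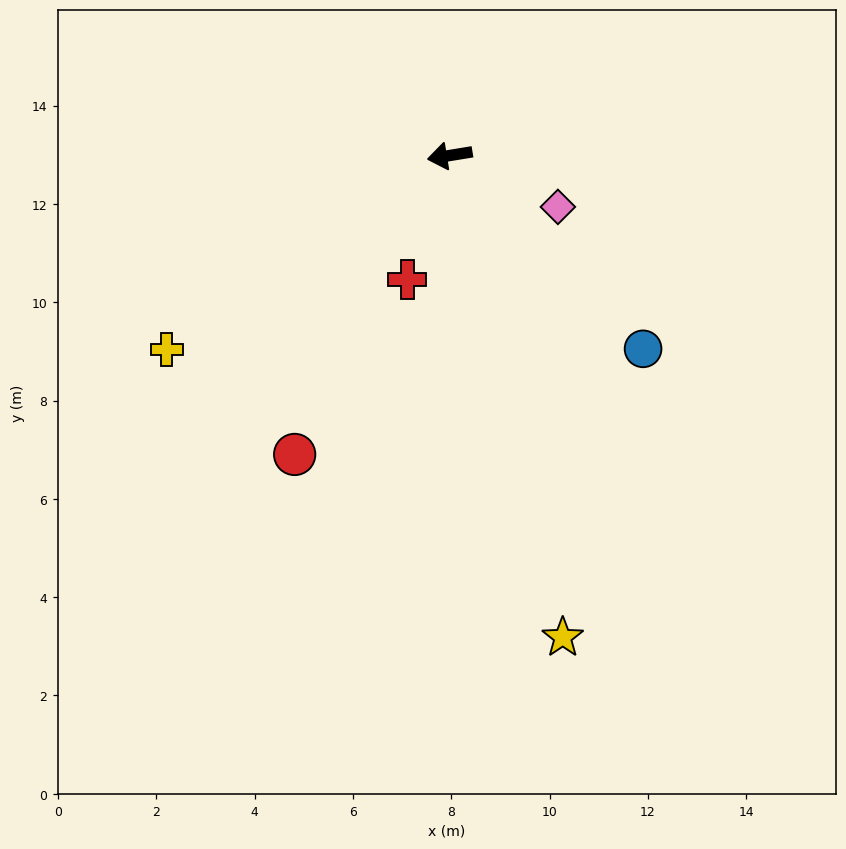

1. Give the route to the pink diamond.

turn left 145°, forward 2.4 m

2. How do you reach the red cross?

turn left 62°, forward 2.7 m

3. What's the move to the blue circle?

turn left 126°, forward 5.6 m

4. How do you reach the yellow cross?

turn left 25°, forward 7.0 m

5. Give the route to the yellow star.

turn left 94°, forward 10.1 m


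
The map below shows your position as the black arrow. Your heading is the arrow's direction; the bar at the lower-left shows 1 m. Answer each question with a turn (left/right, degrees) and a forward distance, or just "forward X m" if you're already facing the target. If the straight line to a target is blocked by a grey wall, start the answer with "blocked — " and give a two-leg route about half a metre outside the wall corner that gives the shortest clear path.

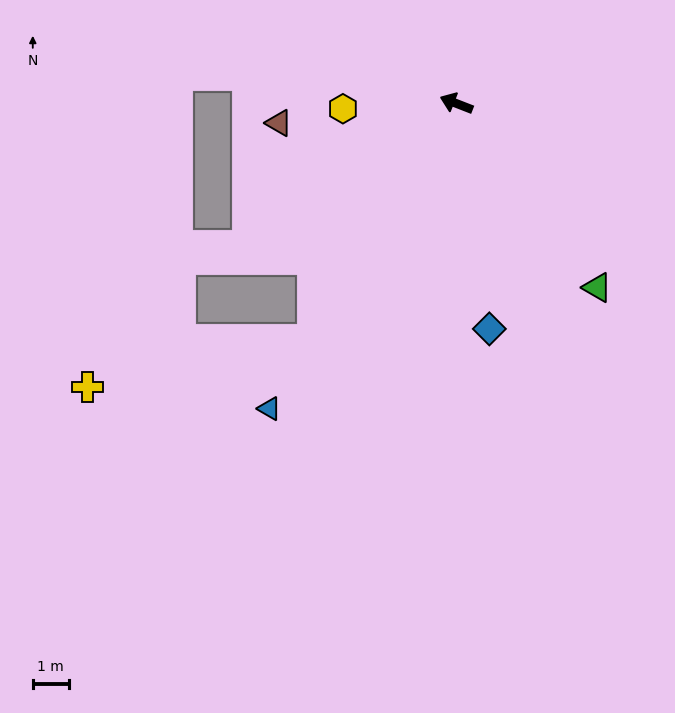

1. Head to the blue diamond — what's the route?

turn left 120°, forward 6.3 m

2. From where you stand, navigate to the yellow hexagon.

turn left 24°, forward 3.2 m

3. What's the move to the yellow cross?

blocked — turn left 80°, forward 7.7 m, then turn right 47°, forward 6.4 m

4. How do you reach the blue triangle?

turn left 80°, forward 9.9 m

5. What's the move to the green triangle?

turn left 149°, forward 6.4 m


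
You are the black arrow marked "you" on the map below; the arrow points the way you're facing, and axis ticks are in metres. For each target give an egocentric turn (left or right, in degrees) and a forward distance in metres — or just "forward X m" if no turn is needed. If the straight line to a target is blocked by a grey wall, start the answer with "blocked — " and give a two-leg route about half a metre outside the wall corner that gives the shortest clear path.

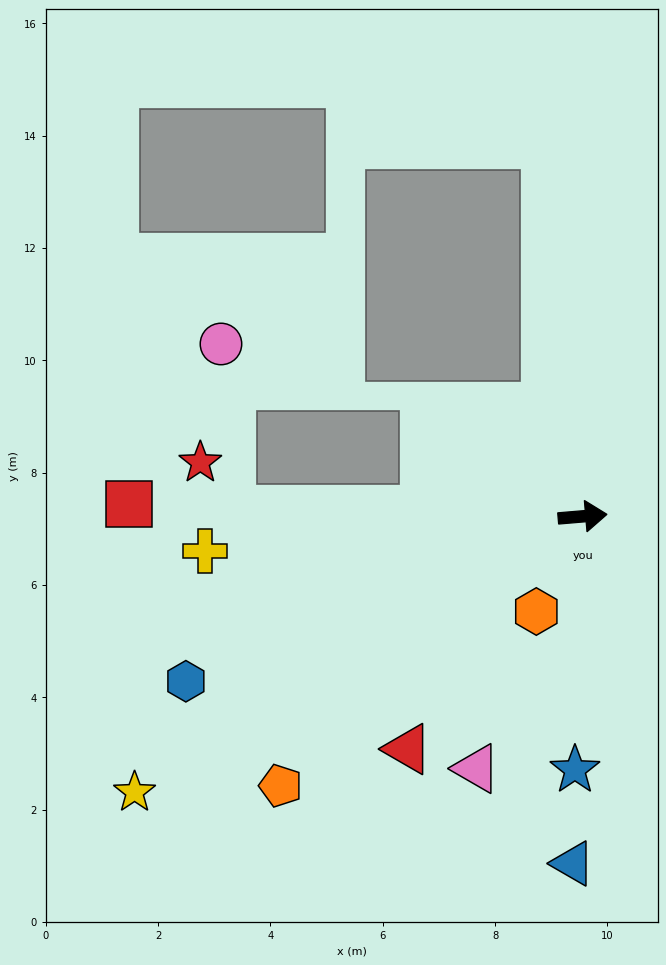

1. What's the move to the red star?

blocked — turn left 174°, forward 6.3 m, then turn right 55°, forward 1.0 m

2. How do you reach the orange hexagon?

turn right 121°, forward 1.9 m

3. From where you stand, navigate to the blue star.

turn right 97°, forward 4.5 m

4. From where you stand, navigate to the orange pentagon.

turn right 143°, forward 7.2 m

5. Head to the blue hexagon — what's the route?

turn right 162°, forward 7.6 m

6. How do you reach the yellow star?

turn right 153°, forward 9.4 m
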